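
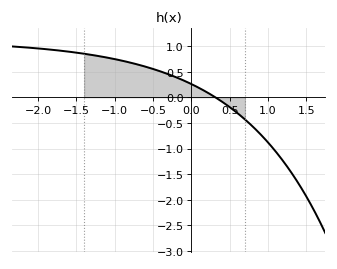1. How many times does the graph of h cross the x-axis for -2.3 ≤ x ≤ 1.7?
1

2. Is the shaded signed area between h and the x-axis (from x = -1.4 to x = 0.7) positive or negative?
positive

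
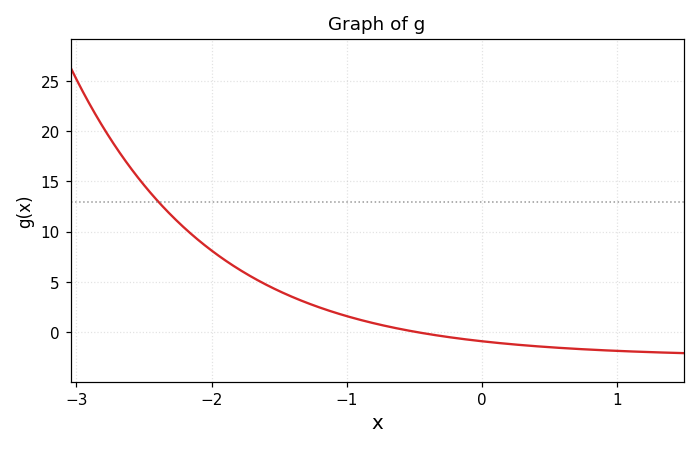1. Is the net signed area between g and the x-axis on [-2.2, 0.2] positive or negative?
positive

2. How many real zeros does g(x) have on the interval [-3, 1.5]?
1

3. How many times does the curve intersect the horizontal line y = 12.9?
1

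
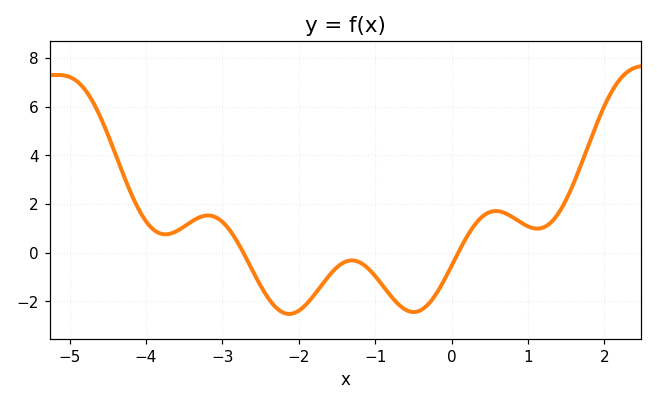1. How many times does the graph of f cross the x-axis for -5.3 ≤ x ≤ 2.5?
2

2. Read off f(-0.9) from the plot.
-1.4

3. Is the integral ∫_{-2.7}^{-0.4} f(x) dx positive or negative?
negative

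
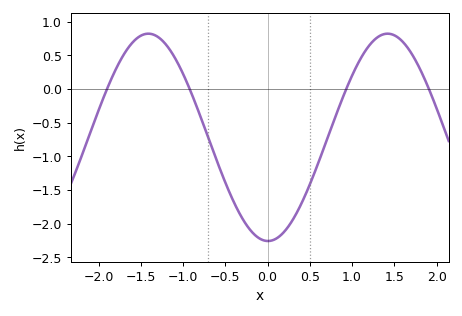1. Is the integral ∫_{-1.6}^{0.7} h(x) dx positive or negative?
negative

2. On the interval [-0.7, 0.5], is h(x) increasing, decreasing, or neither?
neither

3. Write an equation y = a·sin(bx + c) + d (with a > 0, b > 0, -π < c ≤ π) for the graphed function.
y = 1.54sin(2.2x - 1.6) - 0.72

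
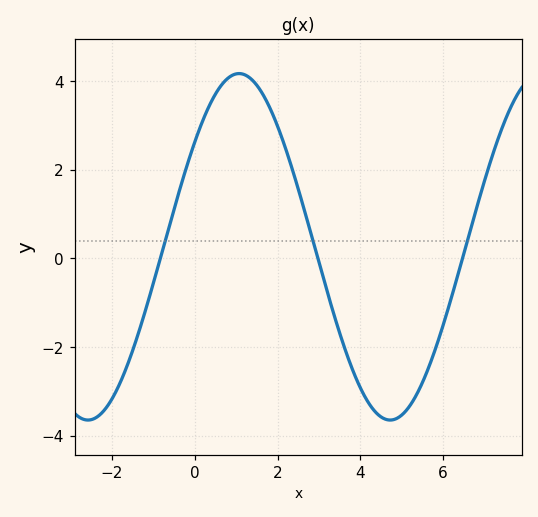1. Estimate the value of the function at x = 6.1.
-1.2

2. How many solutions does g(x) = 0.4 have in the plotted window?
3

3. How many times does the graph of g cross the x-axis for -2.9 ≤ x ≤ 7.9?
3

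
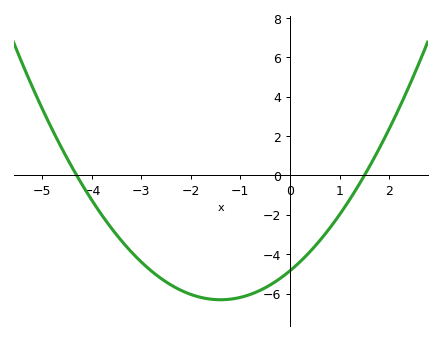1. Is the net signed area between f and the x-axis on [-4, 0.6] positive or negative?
negative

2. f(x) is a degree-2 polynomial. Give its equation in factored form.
y = 0.75(x + 4.3)(x - 1.5)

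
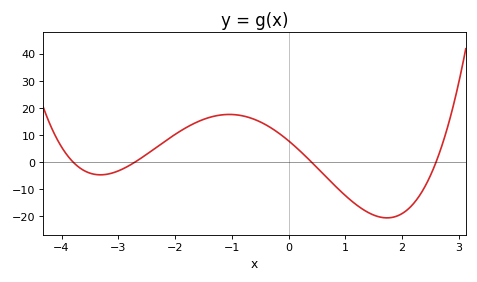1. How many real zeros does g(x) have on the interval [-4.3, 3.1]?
4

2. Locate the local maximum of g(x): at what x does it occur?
-1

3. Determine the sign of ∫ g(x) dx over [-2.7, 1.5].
positive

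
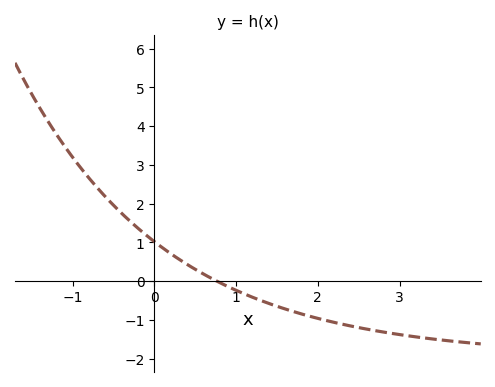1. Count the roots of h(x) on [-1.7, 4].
1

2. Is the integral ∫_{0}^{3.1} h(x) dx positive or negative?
negative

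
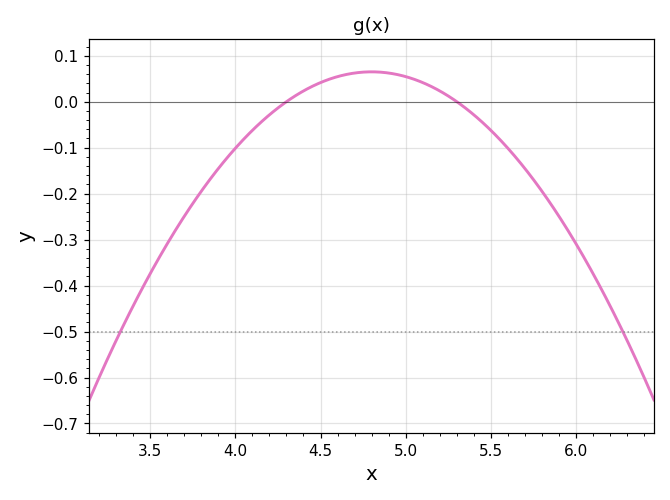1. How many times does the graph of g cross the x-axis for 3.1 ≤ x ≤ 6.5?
2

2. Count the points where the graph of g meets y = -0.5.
2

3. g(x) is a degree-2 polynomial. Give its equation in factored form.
y = -0.26(x - 4.3)(x - 5.3)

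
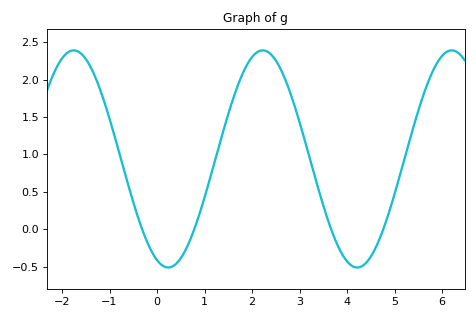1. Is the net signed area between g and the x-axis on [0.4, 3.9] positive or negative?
positive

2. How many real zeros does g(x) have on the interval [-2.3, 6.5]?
4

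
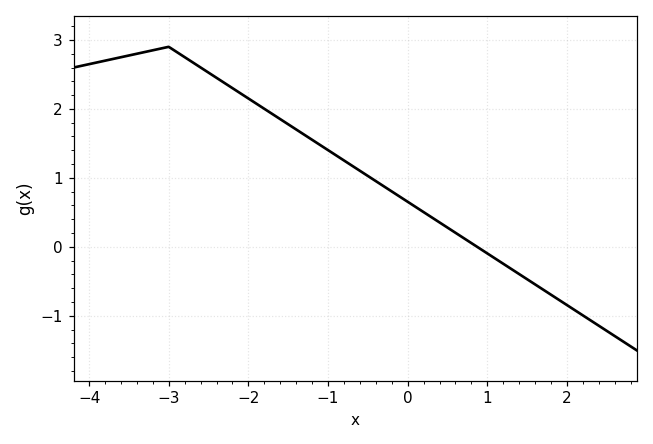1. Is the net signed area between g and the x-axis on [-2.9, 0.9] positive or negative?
positive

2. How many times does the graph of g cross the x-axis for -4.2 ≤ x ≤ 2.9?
1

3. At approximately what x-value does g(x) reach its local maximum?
-3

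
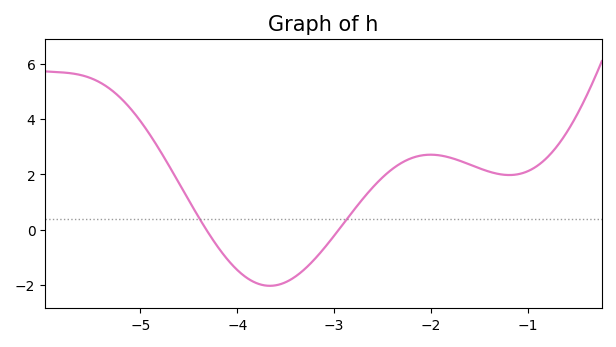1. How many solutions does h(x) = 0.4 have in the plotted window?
2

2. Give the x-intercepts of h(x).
-4.32, -2.95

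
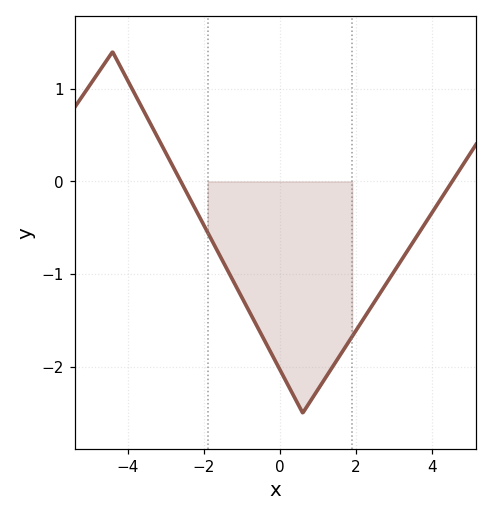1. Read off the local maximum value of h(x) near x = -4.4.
1.4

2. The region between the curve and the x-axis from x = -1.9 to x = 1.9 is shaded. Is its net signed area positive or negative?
negative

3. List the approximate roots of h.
-2.6, 4.6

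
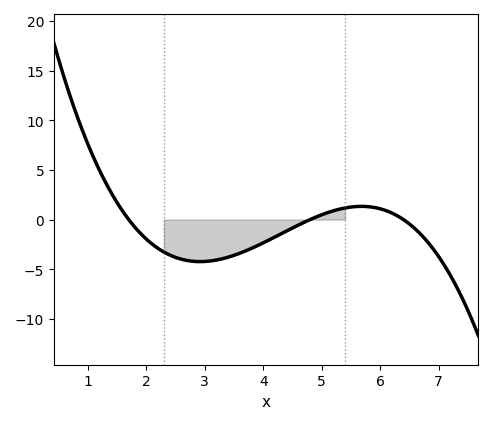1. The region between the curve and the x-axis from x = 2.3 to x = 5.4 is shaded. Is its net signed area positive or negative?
negative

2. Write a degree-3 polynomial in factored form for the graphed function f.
y = -0.53(x - 1.7)(x - 4.8)(x - 6.4)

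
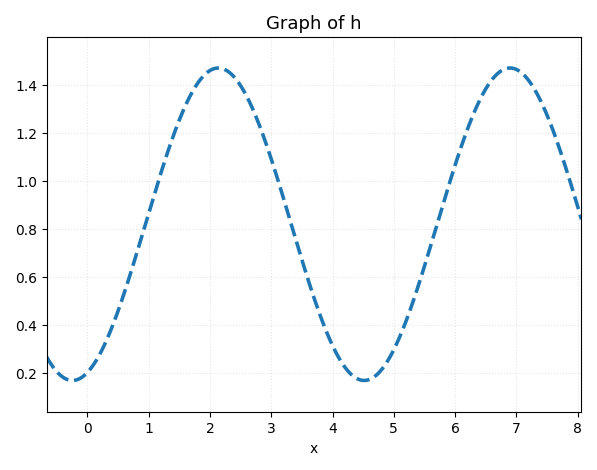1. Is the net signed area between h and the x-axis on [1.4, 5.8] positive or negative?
positive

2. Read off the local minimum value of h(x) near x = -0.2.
0.18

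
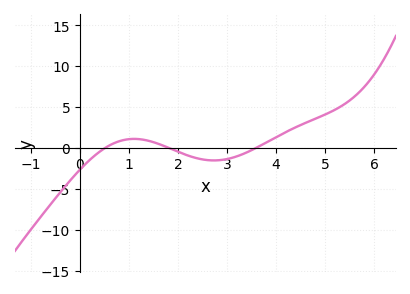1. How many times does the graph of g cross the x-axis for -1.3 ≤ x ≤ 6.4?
3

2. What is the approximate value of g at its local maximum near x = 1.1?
1.11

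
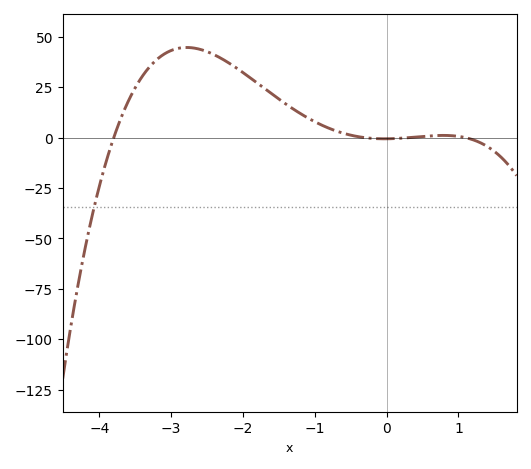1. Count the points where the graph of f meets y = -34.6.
1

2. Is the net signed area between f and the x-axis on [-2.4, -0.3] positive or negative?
positive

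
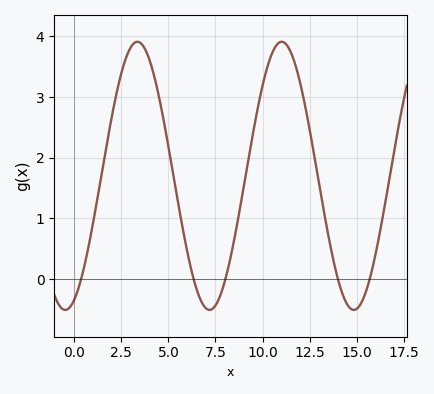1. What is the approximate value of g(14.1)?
-0.1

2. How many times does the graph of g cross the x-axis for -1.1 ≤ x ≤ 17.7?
5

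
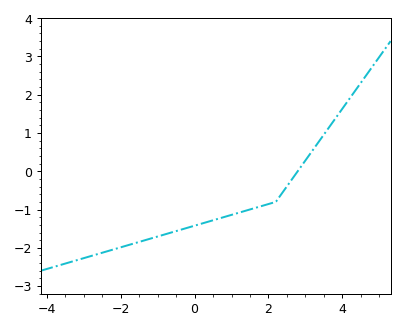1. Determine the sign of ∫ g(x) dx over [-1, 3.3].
negative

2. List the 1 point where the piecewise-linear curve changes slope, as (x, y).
(2.2, -0.8)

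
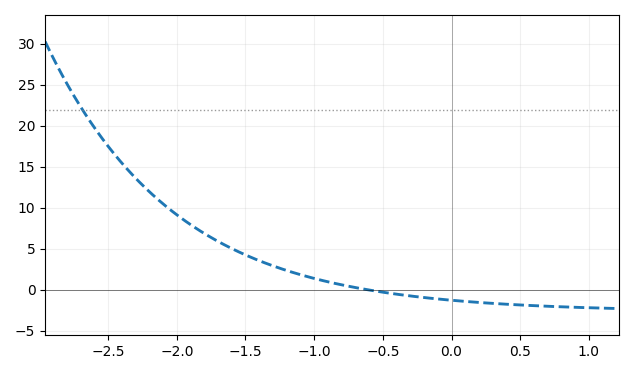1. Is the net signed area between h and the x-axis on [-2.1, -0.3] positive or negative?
positive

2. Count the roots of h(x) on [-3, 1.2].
1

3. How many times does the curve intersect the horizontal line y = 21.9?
1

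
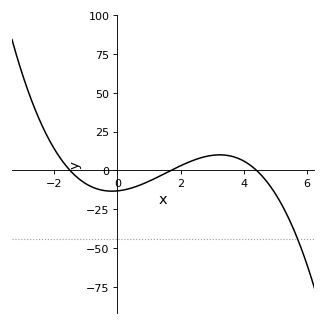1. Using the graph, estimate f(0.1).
-12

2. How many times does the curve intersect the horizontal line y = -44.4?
1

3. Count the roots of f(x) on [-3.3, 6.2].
3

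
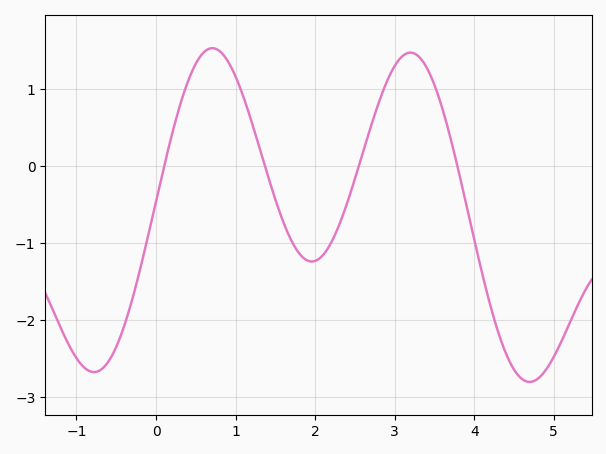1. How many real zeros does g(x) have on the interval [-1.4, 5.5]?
4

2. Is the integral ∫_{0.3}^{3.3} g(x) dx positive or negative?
positive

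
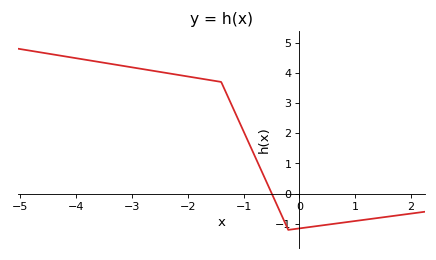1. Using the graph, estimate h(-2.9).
4.2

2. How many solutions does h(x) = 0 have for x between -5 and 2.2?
1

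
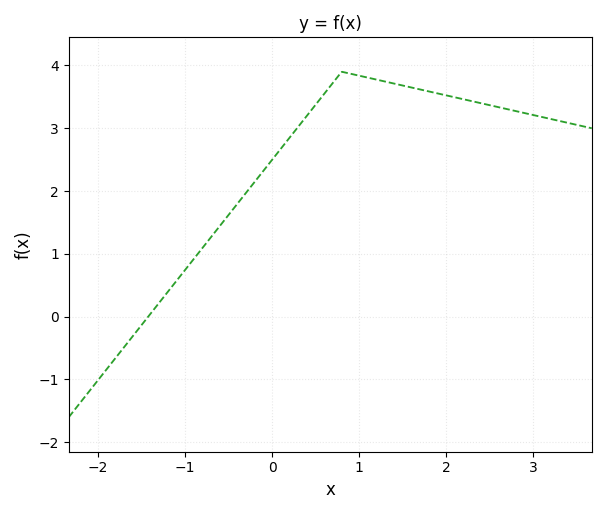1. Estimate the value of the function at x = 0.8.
3.9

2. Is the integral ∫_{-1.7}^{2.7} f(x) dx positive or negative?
positive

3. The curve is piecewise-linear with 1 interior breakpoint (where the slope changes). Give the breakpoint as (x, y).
(0.8, 3.9)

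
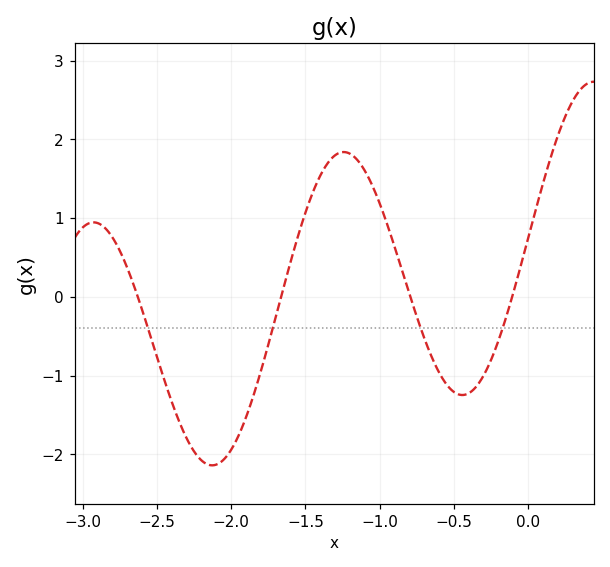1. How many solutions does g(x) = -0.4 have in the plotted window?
4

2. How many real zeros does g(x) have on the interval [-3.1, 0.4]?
4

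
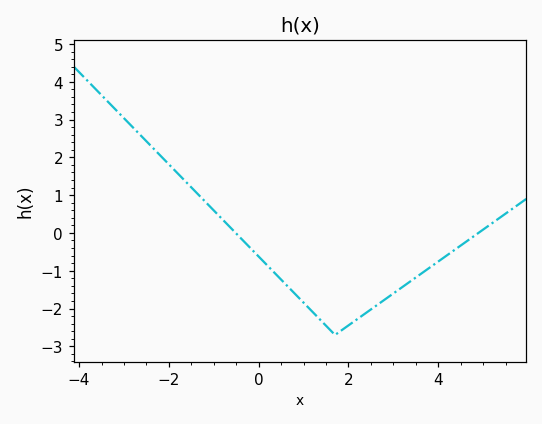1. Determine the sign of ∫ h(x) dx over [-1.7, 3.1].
negative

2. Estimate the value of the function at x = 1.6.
-2.6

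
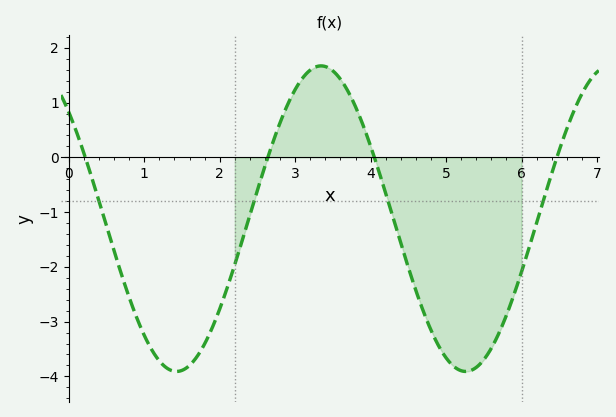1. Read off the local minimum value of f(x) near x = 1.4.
-3.9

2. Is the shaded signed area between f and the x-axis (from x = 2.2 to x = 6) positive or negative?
negative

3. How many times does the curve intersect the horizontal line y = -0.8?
4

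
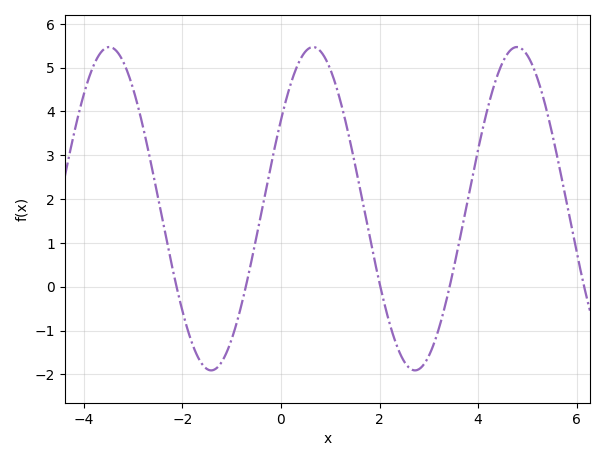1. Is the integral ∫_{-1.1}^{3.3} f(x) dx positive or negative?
positive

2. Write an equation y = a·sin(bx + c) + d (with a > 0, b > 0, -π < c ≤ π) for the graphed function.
y = 3.69sin(1.5x + 0.58) + 1.78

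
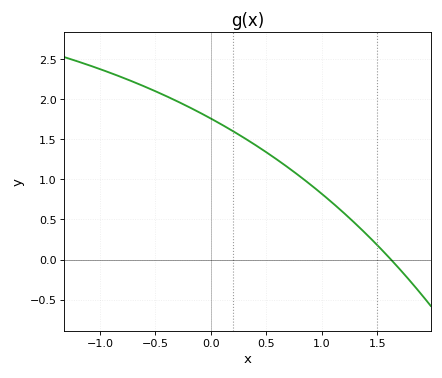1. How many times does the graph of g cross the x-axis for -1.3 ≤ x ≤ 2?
1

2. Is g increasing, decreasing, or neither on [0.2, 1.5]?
decreasing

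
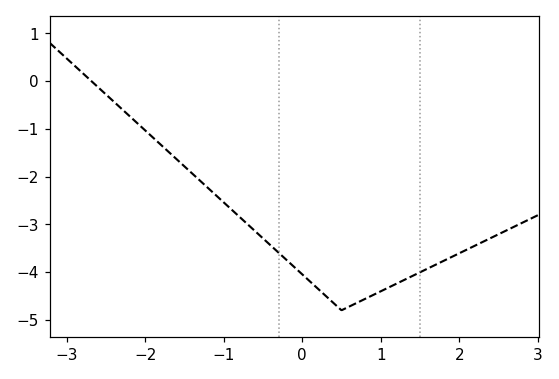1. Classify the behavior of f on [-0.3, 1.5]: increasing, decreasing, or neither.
neither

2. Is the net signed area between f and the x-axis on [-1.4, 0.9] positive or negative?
negative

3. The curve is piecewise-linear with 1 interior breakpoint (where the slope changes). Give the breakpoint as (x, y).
(0.5, -4.8)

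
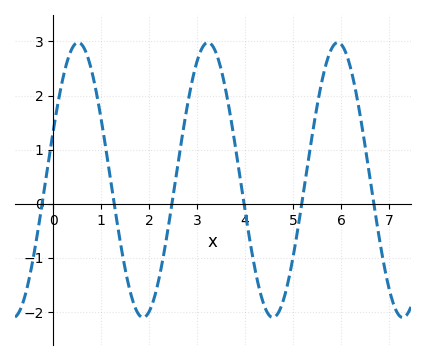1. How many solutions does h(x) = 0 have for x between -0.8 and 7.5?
6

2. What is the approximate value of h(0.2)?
2.32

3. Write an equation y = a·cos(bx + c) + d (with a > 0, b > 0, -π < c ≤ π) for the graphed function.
y = 2.54cos(2.32x - 1.2) + 0.44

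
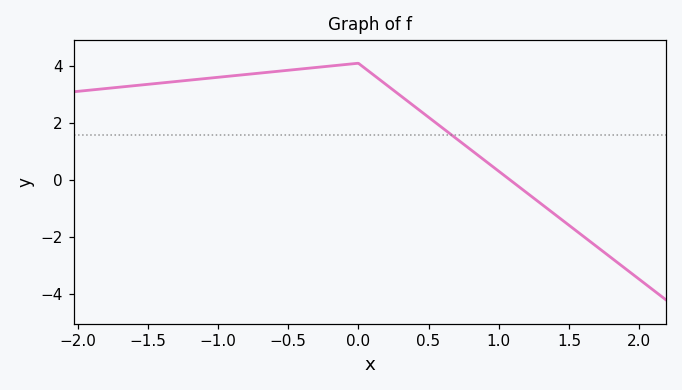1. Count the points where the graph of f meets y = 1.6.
1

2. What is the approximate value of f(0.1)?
3.72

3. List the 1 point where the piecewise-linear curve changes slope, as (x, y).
(0, 4.1)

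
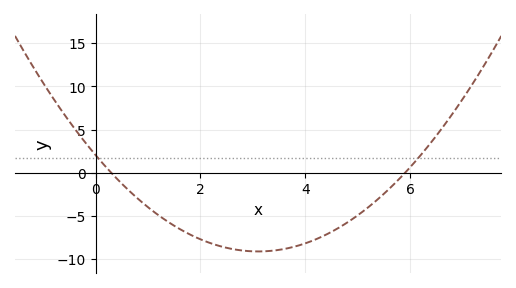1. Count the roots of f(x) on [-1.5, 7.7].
2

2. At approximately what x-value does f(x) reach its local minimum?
3.2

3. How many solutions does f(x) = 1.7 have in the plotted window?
2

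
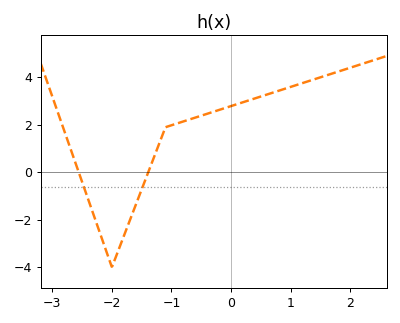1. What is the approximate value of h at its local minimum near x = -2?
-4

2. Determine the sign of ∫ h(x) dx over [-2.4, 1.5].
positive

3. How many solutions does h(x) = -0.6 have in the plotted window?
2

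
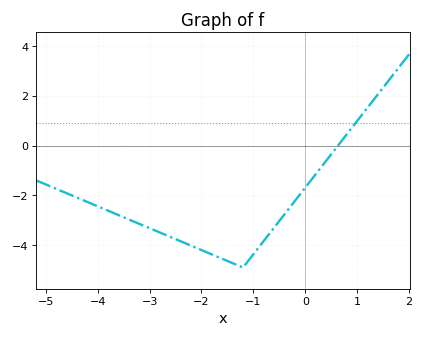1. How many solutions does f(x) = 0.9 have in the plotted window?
1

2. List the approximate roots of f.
0.6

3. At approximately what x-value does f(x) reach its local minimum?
-1.2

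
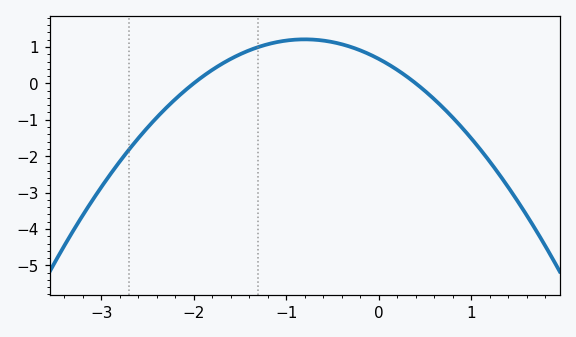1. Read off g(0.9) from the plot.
-1.2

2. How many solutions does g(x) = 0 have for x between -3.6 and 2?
2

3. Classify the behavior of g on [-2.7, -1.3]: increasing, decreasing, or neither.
increasing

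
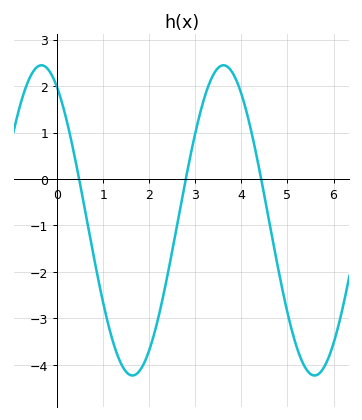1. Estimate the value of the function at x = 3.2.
1.76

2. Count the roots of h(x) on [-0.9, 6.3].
3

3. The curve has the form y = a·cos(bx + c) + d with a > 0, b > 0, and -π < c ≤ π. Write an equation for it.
y = 3.34cos(1.59x + 0.54) - 0.89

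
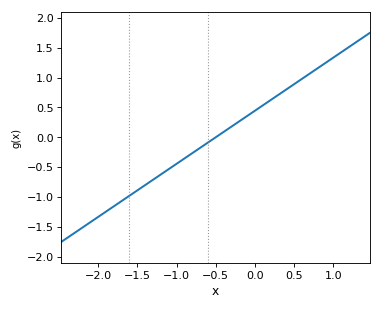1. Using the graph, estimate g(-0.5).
0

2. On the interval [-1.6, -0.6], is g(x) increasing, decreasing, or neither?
increasing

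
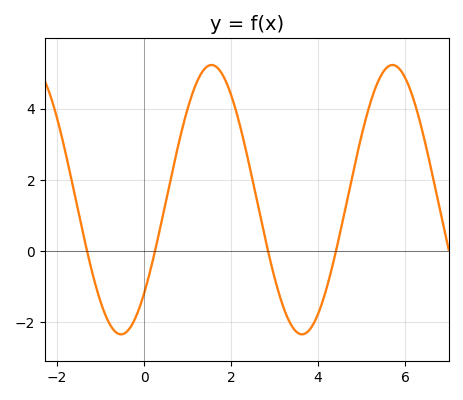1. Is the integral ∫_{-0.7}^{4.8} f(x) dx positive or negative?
positive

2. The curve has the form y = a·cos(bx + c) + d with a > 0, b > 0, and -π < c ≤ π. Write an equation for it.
y = 3.79cos(1.51x - 2.34) + 1.44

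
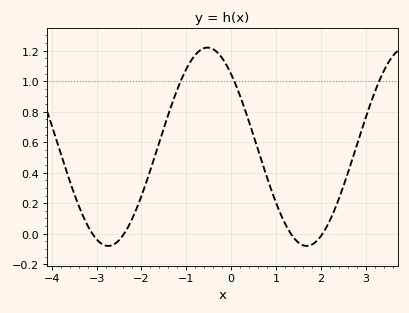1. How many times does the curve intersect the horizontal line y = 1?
3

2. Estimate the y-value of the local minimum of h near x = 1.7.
-0.08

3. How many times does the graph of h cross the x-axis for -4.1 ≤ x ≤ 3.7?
4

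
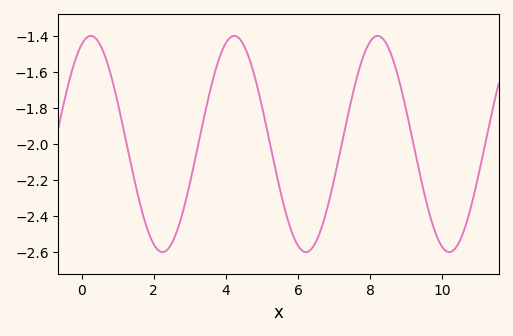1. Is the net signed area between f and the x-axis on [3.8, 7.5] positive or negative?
negative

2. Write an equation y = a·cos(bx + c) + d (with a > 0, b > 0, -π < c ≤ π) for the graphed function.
y = 0.6cos(1.6x - 0.4) - 2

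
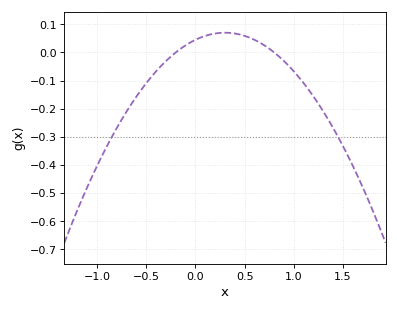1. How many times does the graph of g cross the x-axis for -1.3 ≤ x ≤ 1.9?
2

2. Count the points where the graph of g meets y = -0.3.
2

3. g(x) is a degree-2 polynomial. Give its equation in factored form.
y = -0.28(x + 0.2)(x - 0.8)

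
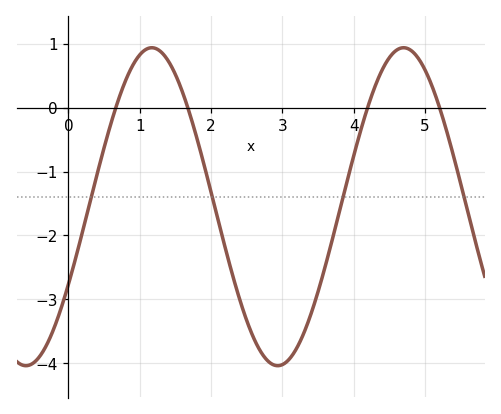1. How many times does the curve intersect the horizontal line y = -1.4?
4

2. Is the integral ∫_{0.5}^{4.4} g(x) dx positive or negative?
negative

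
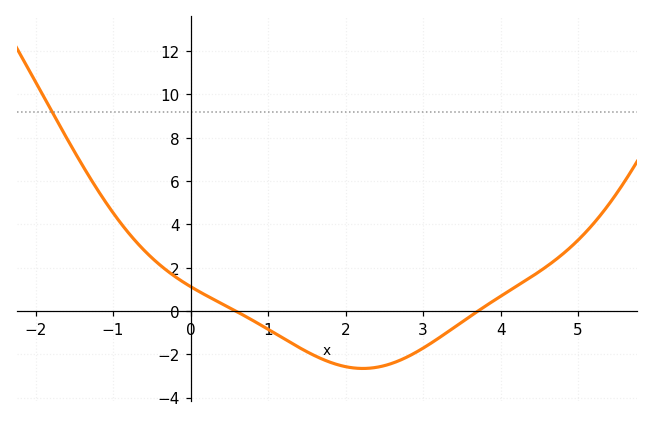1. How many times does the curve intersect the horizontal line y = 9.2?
1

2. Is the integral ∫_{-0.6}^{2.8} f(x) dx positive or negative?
negative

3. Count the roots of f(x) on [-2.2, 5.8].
2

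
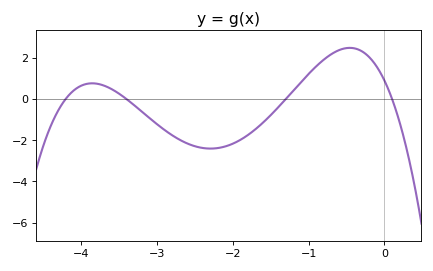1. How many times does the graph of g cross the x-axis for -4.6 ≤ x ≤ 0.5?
4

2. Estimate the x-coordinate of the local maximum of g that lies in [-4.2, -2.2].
-3.9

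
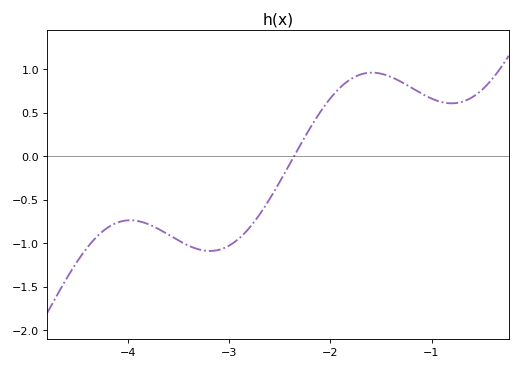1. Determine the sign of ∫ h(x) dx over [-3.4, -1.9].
negative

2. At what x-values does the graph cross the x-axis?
-2.4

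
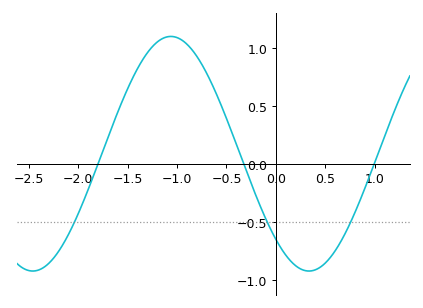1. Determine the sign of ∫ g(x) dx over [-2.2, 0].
positive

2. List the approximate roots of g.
-1.8, -0.3, 1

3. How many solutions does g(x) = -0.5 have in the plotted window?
3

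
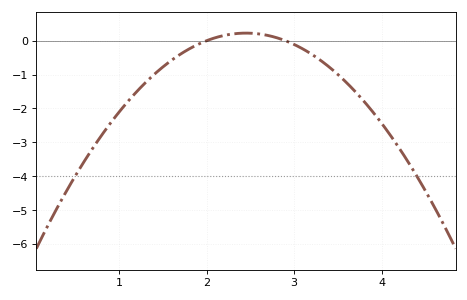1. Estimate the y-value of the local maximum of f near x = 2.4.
0.2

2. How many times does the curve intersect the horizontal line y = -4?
2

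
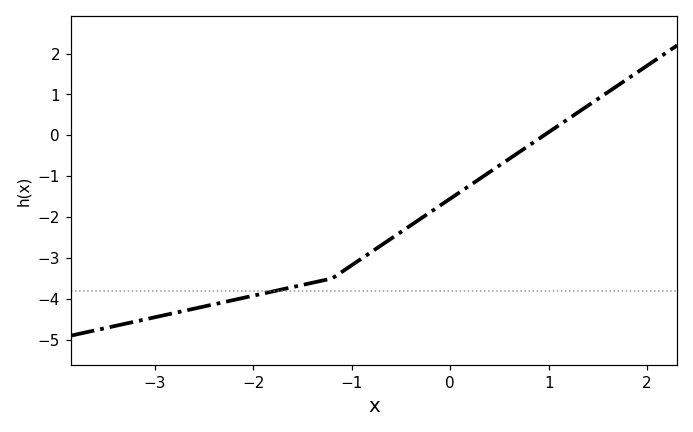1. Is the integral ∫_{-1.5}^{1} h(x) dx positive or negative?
negative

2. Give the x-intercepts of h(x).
1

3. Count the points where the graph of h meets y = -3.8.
1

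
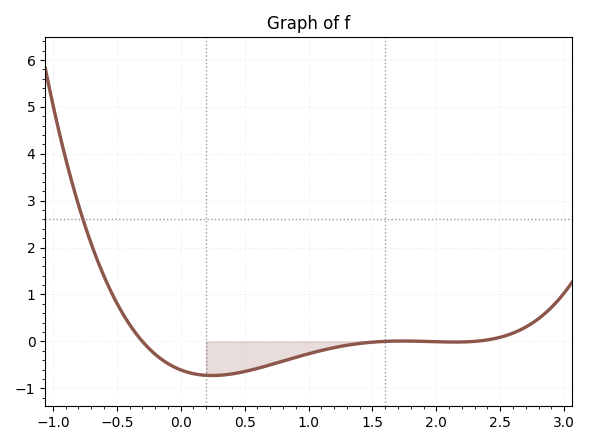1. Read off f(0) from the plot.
-0.608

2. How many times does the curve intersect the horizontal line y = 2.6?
1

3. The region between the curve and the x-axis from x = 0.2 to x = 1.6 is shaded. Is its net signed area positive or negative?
negative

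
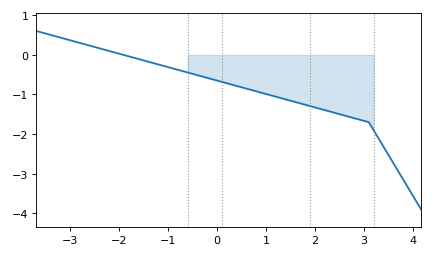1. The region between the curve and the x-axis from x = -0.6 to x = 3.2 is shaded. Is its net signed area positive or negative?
negative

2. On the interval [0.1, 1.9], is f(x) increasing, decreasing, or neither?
decreasing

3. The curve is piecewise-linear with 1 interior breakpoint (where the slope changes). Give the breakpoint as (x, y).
(3.1, -1.7)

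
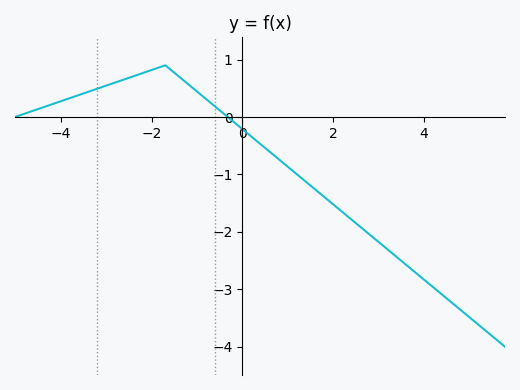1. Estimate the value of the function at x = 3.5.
-2.5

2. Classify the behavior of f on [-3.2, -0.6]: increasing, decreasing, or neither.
neither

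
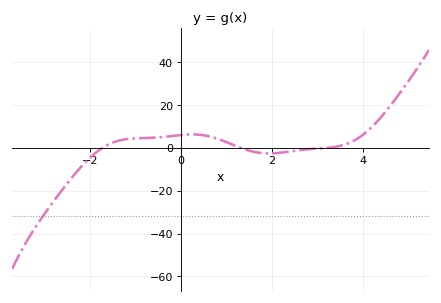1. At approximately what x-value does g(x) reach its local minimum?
1.94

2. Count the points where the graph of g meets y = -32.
1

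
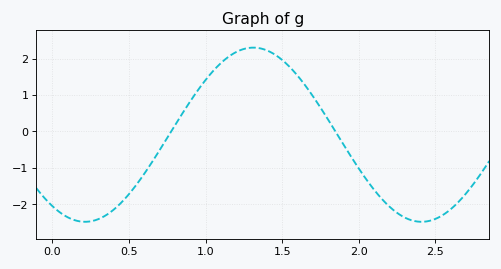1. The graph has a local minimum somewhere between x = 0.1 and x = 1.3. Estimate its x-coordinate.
0.2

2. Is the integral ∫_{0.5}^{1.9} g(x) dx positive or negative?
positive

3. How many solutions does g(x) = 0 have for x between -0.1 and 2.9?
2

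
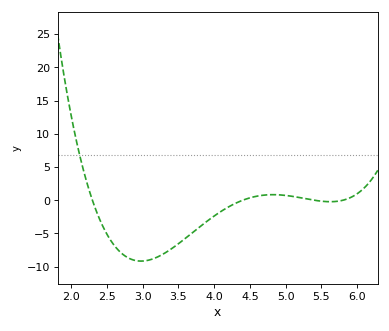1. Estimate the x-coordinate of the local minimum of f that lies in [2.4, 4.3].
2.98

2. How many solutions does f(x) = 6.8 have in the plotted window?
1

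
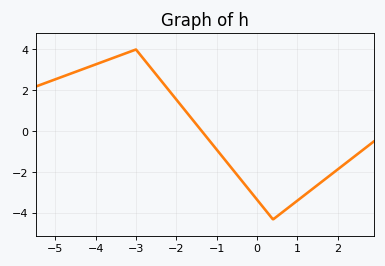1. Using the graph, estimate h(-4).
3.27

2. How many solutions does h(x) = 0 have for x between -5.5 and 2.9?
1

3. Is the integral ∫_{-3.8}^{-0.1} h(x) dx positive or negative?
positive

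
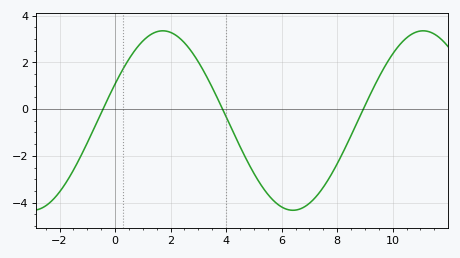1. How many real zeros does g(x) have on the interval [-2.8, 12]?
3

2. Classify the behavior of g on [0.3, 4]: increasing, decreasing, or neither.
neither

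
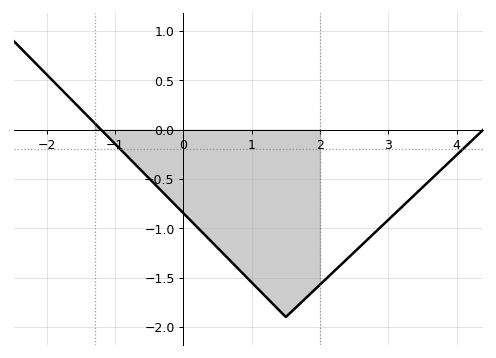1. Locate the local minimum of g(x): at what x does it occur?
1.5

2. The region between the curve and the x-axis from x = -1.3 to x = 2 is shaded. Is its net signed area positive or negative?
negative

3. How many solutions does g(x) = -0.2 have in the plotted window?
2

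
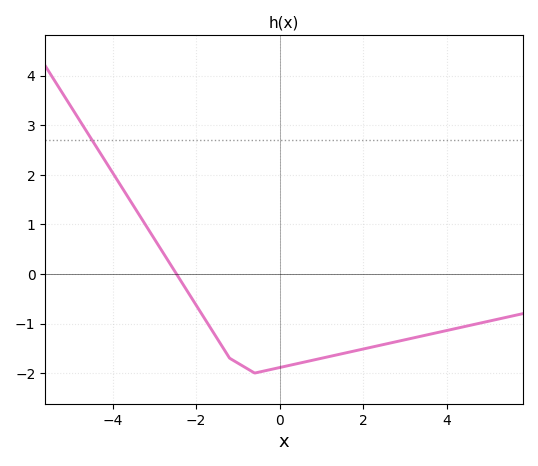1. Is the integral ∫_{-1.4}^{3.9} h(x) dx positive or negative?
negative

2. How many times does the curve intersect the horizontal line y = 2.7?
1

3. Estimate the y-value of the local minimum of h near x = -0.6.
-2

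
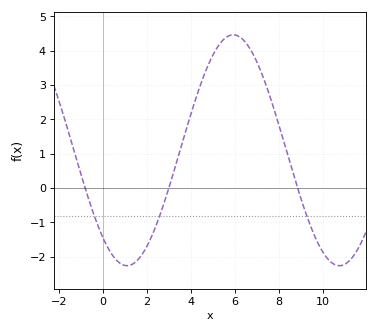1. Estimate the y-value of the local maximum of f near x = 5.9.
4.5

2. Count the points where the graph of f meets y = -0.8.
3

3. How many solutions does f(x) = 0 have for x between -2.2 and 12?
3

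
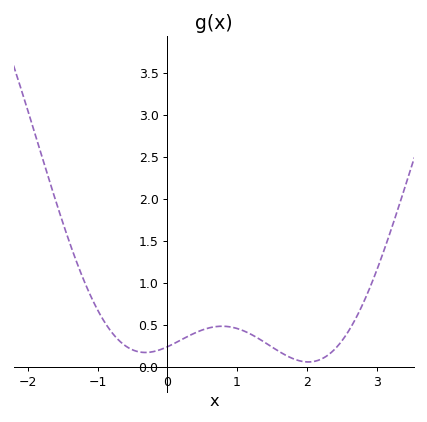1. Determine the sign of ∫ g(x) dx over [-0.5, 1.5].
positive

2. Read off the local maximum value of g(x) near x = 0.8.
0.5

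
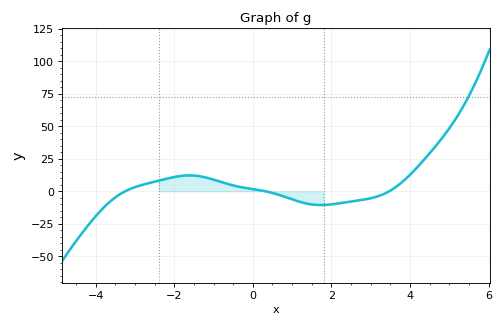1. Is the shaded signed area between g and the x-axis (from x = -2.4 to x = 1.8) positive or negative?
positive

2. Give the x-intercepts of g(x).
-3.25, 0.321, 3.47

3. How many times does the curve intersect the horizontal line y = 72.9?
1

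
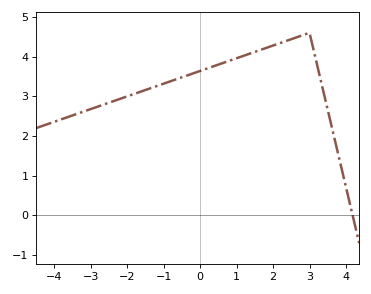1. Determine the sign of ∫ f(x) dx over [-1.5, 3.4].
positive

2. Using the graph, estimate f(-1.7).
3.09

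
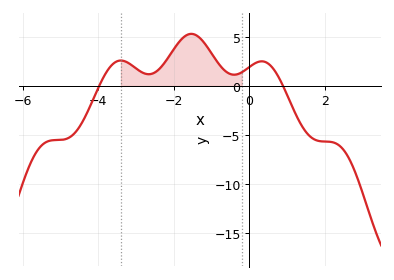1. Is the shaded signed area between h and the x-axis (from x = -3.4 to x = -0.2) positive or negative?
positive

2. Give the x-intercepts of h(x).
-4, 0.8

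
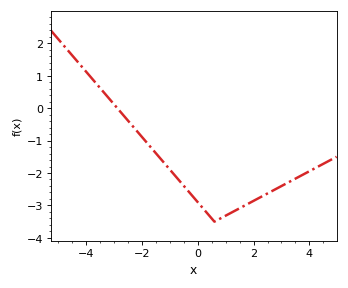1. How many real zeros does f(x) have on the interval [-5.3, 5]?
1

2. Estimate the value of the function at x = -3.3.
0.4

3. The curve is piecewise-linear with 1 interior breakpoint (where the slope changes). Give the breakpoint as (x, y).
(0.6, -3.5)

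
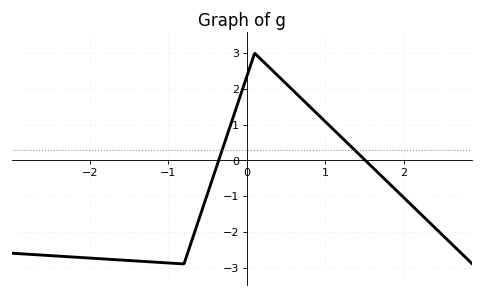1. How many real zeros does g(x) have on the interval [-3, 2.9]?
2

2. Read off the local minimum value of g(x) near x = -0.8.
-2.9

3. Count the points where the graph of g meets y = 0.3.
2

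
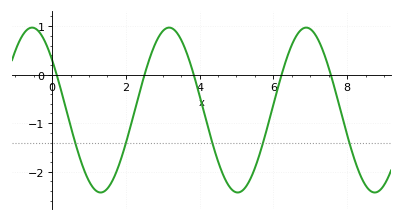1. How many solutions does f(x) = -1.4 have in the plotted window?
5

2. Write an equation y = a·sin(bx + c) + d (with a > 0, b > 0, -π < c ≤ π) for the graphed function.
y = 1.7sin(1.69x + 2.49) - 0.73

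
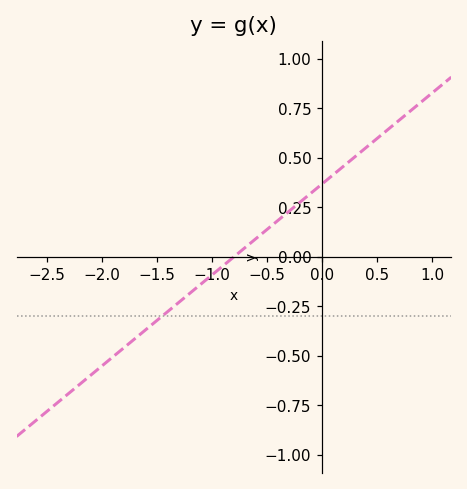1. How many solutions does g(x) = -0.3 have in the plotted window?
1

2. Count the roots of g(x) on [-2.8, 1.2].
1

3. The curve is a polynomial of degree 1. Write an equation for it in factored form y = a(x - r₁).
y = 0.46(x + 0.8)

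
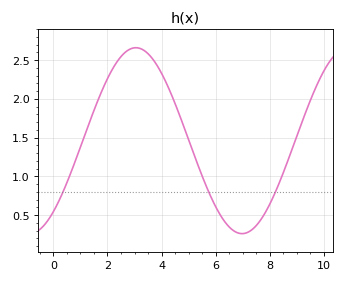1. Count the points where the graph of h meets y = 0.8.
3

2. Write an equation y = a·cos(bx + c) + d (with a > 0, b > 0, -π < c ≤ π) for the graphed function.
y = 1.2cos(0.8x - 2.4) + 1.46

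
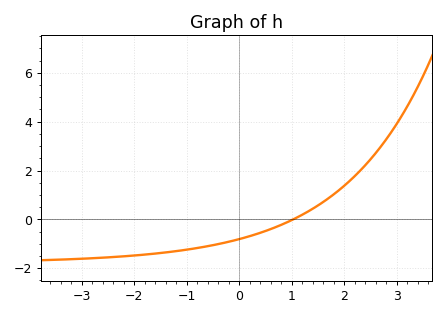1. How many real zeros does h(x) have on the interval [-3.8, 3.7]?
1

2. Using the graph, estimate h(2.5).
2.46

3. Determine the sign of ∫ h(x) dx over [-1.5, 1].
negative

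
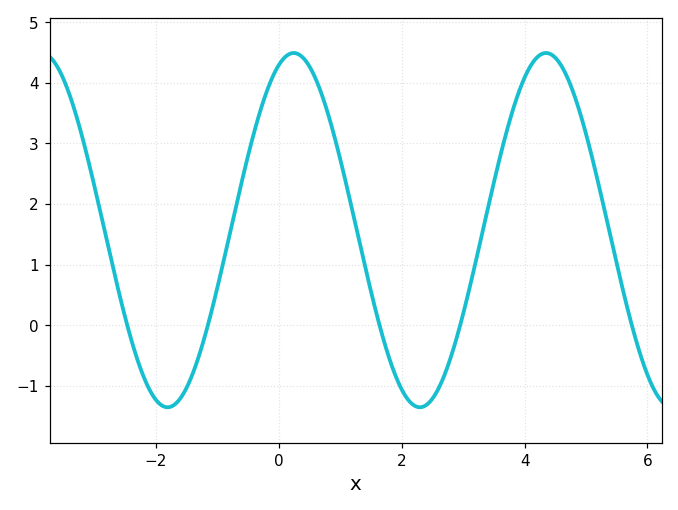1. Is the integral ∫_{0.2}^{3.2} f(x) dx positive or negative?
positive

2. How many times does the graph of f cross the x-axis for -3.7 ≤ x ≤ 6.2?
5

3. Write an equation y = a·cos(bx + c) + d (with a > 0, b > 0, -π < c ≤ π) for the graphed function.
y = 2.92cos(1.5x - 0.37) + 1.57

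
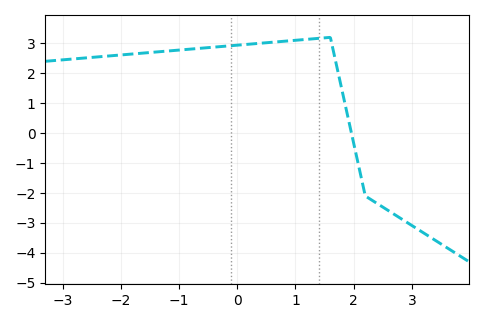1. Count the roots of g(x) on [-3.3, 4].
1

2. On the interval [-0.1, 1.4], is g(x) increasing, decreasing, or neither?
increasing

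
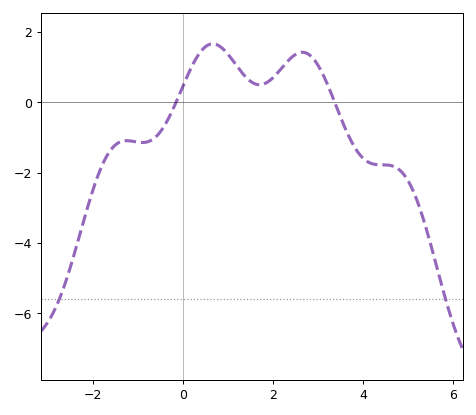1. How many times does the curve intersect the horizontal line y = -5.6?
2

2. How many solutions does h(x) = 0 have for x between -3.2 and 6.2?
2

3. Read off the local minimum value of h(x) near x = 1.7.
0.6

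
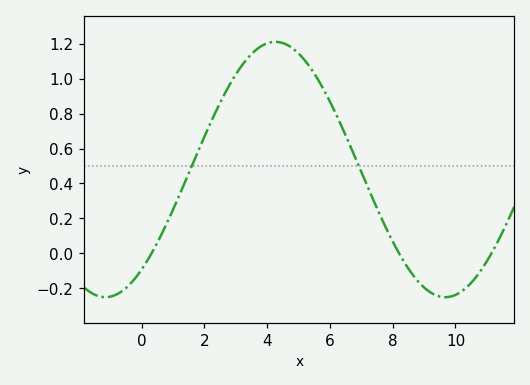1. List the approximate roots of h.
0.313, 8.2, 11.1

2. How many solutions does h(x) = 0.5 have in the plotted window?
2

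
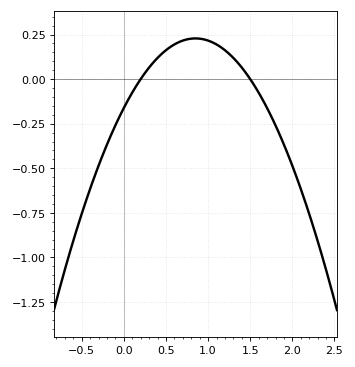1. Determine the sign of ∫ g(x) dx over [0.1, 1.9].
positive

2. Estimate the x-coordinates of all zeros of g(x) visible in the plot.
0.2, 1.5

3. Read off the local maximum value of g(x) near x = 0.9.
0.228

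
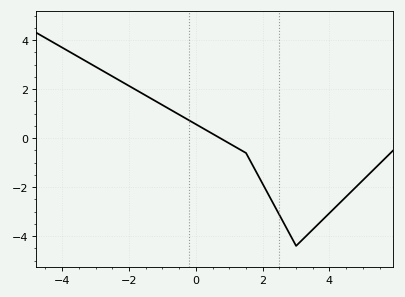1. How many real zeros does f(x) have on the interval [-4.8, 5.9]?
1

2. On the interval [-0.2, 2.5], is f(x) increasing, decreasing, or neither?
decreasing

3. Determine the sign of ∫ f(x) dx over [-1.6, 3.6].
negative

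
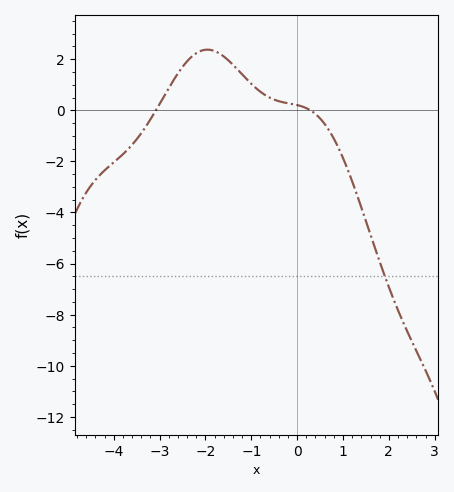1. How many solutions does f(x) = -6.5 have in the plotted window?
1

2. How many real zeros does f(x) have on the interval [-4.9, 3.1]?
2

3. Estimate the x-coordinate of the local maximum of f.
-1.96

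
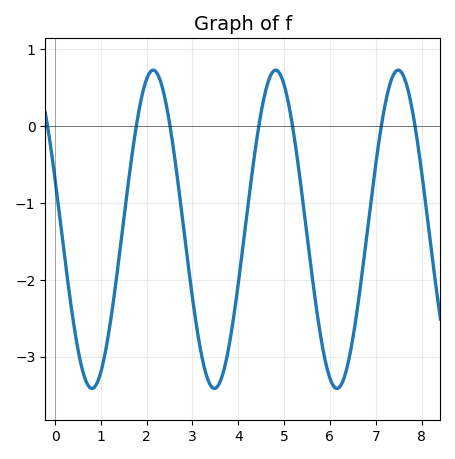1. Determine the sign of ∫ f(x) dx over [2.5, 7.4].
negative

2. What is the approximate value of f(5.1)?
0.285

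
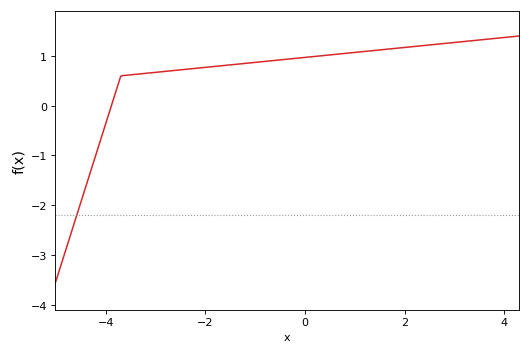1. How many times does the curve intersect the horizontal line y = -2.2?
1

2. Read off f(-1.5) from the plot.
0.8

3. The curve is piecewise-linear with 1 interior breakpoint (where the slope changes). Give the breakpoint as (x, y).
(-3.7, 0.6)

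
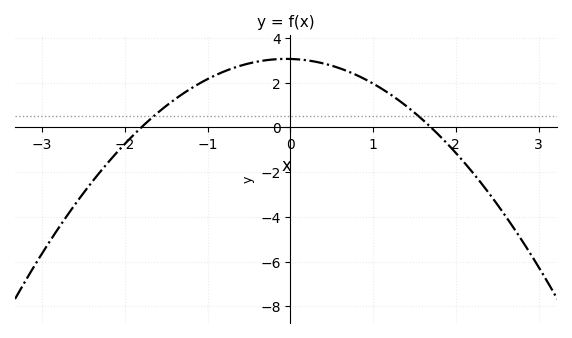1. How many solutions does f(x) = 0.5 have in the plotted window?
2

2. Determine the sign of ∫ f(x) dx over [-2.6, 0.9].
positive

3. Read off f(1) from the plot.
1.96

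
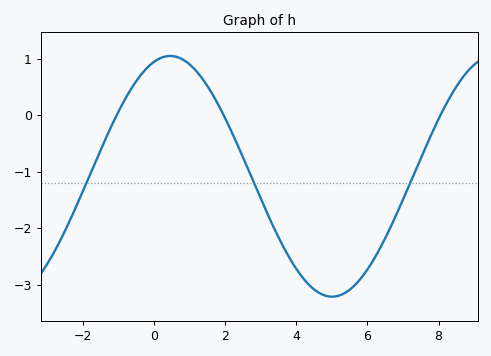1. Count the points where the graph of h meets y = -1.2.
3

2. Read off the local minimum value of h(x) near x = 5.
-3.21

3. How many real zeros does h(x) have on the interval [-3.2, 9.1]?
3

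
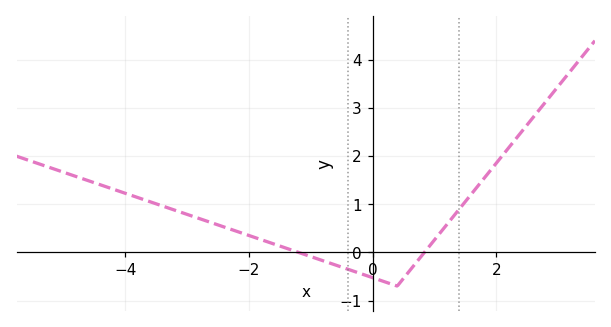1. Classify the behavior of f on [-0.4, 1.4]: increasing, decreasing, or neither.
neither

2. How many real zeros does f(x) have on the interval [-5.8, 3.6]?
2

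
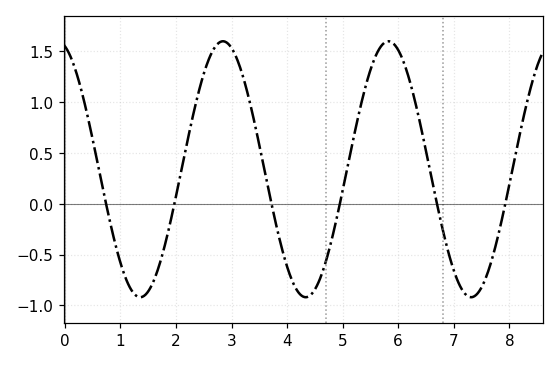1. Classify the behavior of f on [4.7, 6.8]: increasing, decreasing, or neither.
neither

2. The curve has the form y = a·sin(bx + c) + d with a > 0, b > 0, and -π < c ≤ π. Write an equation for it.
y = 1.26sin(2.11x + 1.85) + 0.34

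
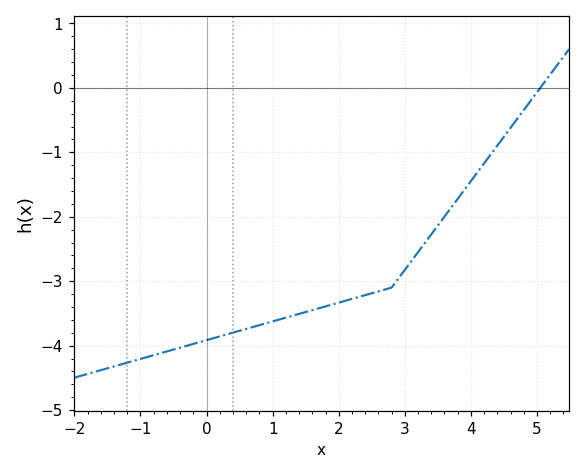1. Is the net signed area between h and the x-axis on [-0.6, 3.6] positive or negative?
negative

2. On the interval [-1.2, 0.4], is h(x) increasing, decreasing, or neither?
increasing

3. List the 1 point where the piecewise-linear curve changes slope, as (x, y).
(2.8, -3.1)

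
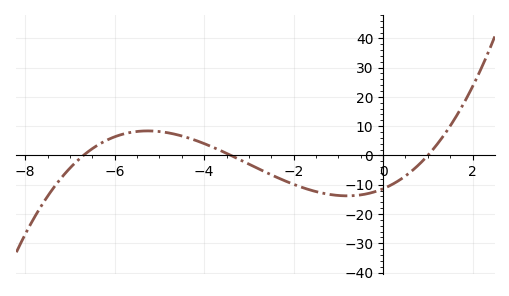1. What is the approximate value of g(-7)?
-4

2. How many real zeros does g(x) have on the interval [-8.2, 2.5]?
3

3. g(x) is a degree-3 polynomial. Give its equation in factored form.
y = 0.5(x + 6.7)(x + 3.4)(x - 1)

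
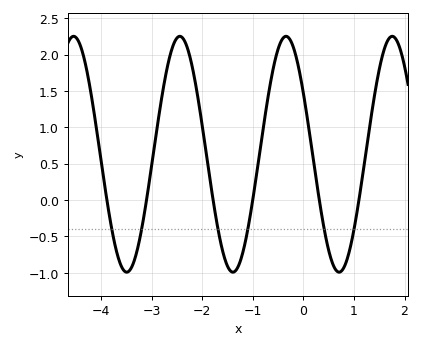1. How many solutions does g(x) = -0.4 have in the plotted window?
6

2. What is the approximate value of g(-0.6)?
1.8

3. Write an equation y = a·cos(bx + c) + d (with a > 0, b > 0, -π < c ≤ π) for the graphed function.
y = 1.62cos(2.99x + 1.03) + 0.63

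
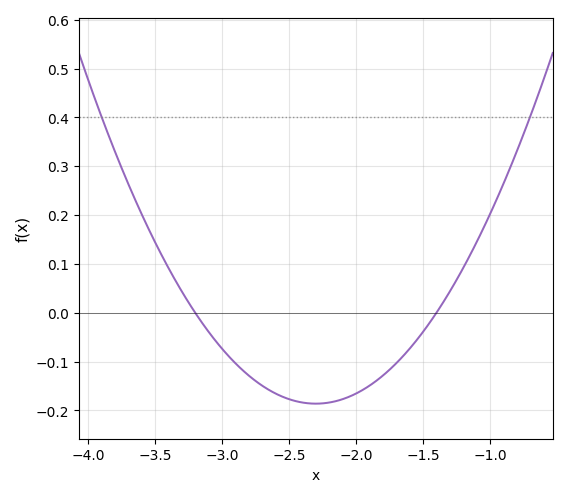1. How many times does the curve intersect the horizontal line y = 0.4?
2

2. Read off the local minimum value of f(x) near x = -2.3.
-0.186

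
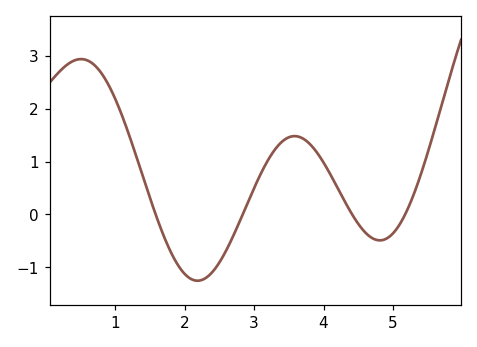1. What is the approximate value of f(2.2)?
-1.25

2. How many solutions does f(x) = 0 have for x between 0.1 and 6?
4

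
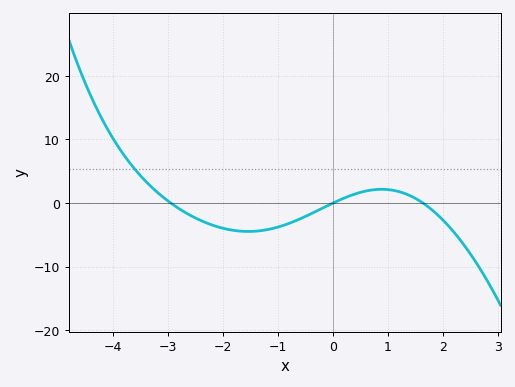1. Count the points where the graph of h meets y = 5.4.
1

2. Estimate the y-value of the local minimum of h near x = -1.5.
-4.47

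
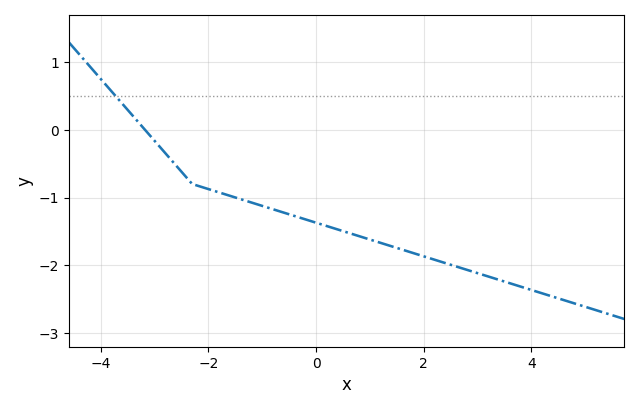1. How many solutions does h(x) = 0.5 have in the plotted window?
1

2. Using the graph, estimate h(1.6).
-1.8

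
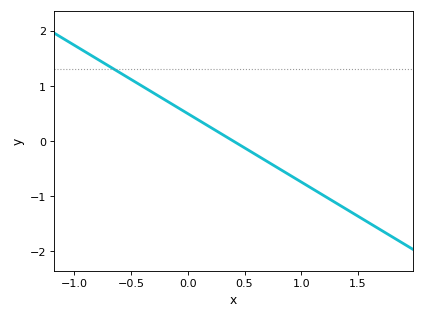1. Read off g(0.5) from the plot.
-0.124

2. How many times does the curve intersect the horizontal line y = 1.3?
1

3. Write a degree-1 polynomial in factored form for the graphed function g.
y = -1.24(x - 0.4)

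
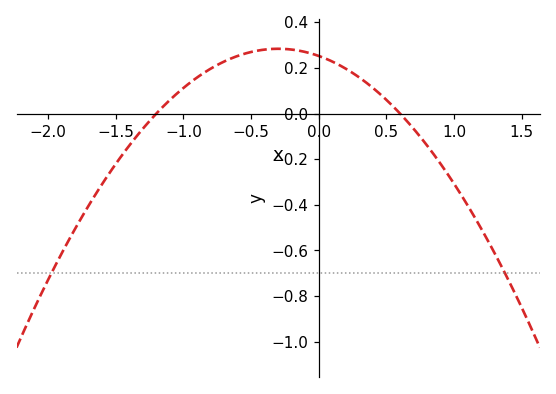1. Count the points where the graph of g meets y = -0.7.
2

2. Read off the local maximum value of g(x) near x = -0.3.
0.283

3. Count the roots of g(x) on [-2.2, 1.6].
2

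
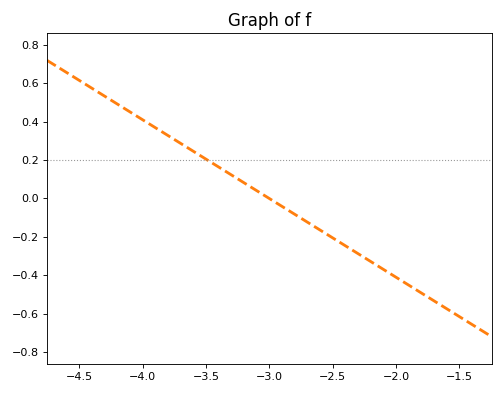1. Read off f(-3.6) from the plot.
0.246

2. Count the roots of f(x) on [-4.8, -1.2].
1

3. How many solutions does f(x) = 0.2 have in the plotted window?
1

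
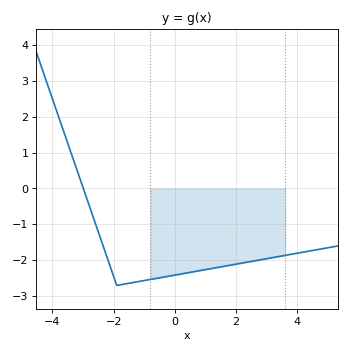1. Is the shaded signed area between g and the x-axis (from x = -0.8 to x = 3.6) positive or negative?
negative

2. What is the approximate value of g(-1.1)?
-2.6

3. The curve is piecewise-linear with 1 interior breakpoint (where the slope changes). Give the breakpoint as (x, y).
(-1.9, -2.7)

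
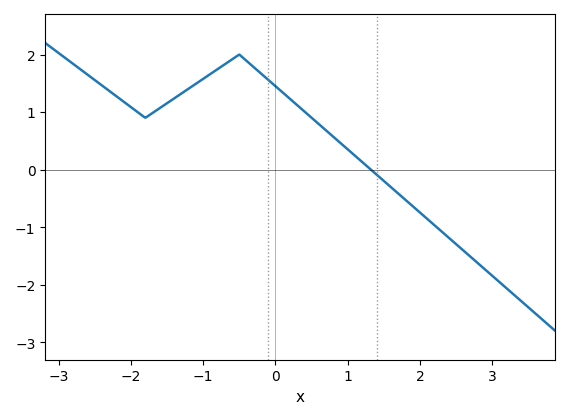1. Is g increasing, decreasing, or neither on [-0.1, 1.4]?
decreasing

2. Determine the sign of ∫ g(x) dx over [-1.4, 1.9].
positive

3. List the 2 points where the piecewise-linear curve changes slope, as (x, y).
(-1.8, 0.9); (-0.5, 2)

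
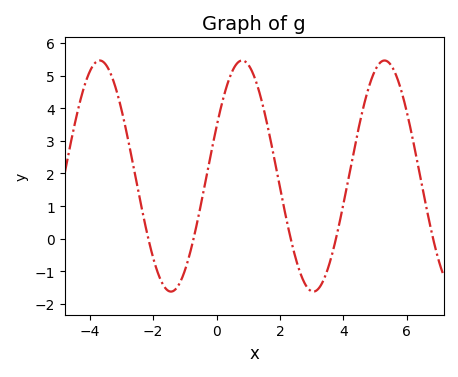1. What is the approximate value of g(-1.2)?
-1.4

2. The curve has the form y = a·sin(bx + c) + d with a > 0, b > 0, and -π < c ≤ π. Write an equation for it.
y = 3.54sin(1.4x + 0.44) + 1.92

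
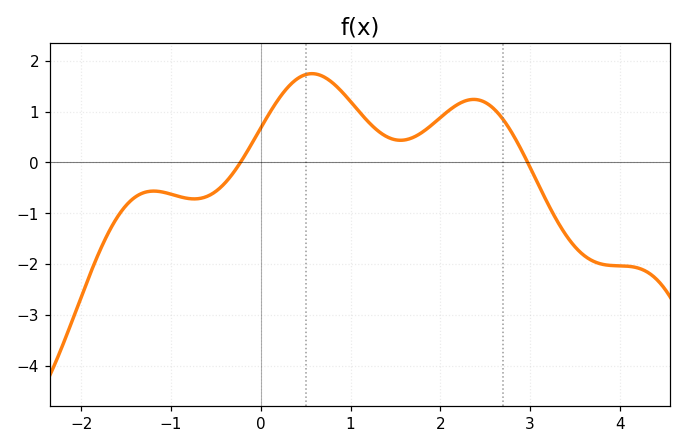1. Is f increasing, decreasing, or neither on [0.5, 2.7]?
neither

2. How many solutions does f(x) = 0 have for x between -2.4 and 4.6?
2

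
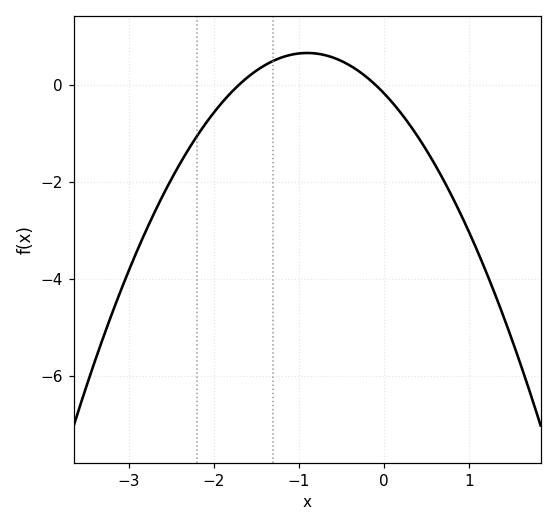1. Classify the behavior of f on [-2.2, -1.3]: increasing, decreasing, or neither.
increasing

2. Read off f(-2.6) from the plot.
-2.3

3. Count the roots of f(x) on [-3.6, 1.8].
2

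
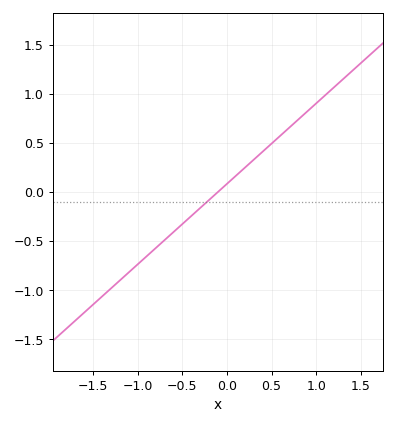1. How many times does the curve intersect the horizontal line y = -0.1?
1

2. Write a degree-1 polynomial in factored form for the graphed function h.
y = 0.82(x + 0.1)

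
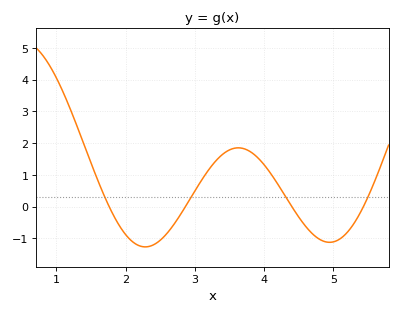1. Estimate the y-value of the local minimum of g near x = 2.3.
-1.27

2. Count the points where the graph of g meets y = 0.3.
4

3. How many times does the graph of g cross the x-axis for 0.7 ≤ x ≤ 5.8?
4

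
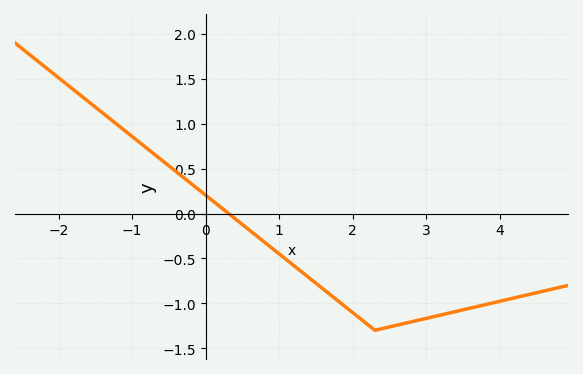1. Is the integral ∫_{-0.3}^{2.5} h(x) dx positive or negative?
negative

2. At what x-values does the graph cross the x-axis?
0.313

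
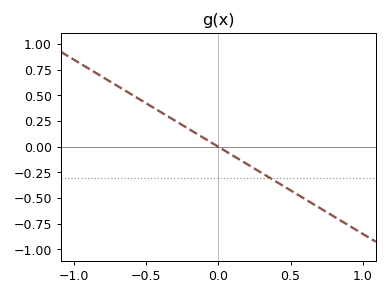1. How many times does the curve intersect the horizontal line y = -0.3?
1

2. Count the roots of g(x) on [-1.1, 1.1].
1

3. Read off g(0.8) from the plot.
-0.7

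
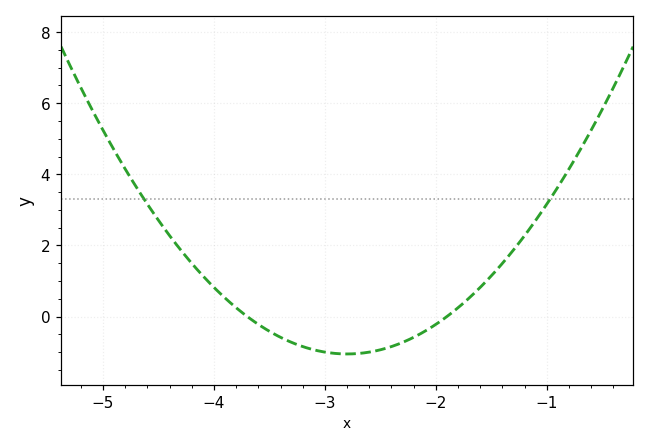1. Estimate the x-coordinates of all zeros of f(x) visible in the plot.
-3.7, -1.9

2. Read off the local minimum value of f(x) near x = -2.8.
-1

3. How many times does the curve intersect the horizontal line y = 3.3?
2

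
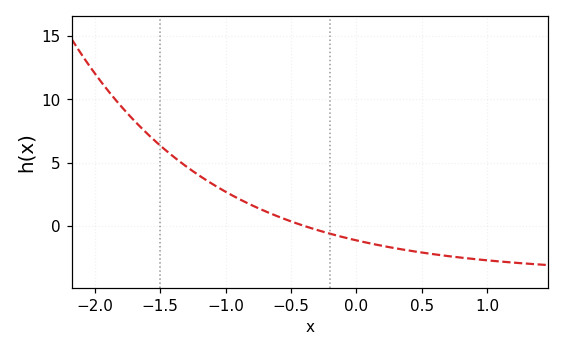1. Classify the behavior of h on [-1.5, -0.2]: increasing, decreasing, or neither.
decreasing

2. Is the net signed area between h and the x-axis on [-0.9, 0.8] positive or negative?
negative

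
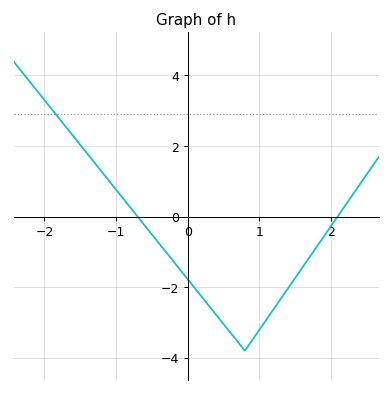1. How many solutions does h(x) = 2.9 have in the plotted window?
1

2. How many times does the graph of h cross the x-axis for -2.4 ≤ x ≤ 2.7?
2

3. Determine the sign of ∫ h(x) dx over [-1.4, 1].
negative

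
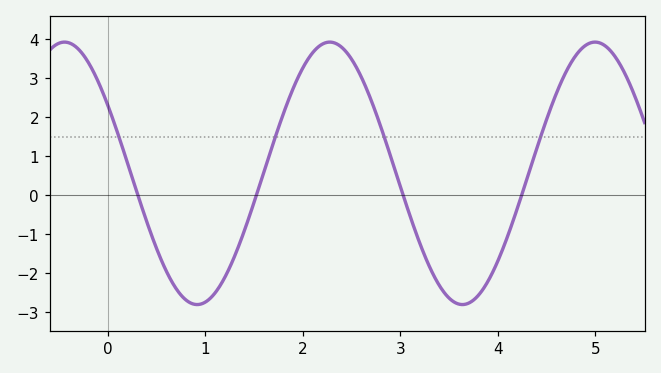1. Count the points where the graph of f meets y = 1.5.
4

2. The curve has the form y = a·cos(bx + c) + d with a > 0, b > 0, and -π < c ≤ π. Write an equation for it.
y = 3.36cos(2.3x + 1) + 0.56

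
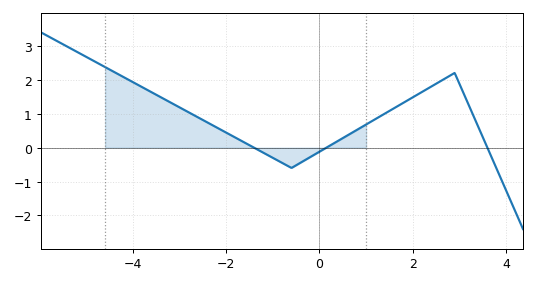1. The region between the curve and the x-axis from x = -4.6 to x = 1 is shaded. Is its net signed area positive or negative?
positive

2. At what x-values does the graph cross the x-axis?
-1.4, 0.2, 3.6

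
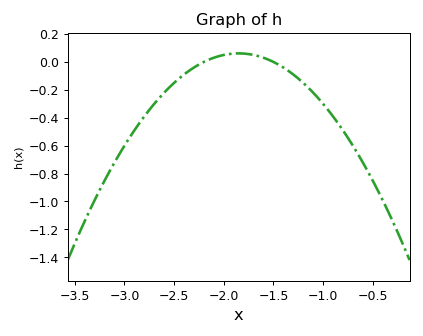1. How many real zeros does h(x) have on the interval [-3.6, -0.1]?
2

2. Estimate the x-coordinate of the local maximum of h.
-1.85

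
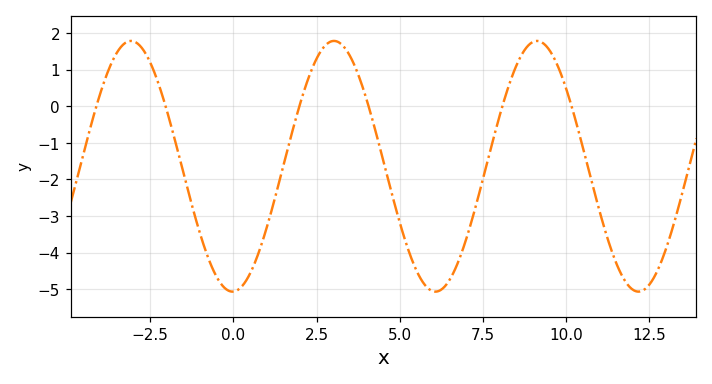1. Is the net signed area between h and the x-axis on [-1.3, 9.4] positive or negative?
negative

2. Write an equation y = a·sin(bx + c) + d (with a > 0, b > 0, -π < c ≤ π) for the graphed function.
y = 3.43sin(1x - 1.5) - 1.64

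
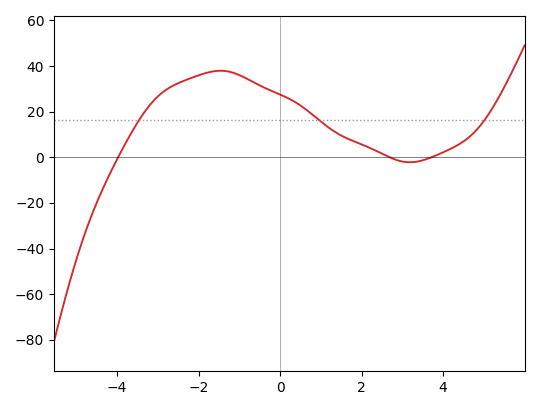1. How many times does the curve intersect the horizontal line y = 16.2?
3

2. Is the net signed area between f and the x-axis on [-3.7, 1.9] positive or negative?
positive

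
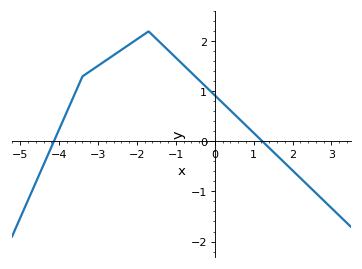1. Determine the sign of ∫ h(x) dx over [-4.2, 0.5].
positive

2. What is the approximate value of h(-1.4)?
1.97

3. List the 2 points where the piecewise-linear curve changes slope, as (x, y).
(-3.4, 1.3); (-1.7, 2.2)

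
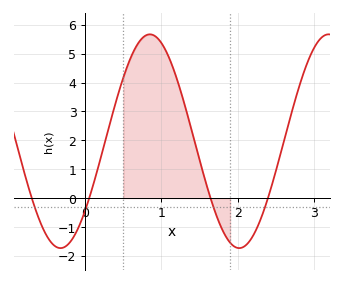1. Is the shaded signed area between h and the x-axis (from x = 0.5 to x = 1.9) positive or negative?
positive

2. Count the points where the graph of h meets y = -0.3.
4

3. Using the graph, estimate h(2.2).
-1.3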